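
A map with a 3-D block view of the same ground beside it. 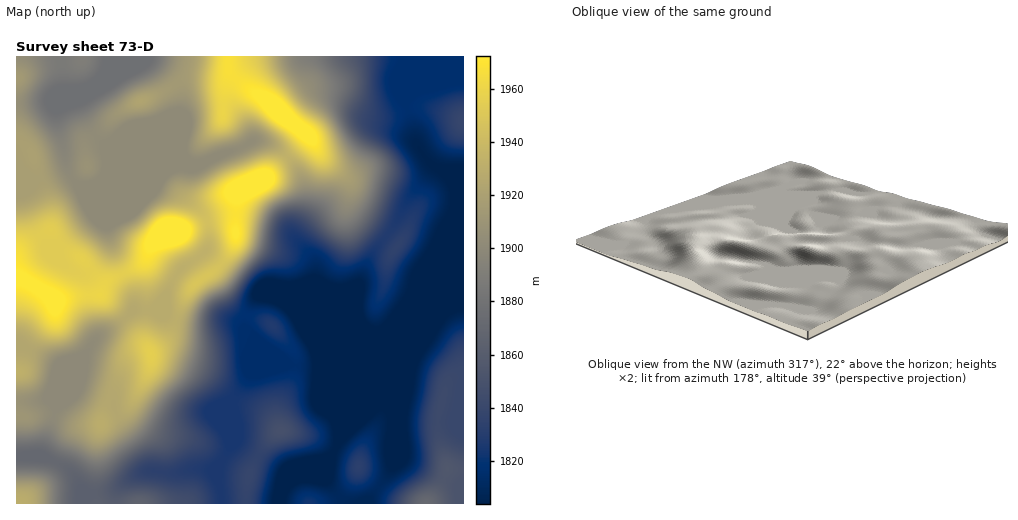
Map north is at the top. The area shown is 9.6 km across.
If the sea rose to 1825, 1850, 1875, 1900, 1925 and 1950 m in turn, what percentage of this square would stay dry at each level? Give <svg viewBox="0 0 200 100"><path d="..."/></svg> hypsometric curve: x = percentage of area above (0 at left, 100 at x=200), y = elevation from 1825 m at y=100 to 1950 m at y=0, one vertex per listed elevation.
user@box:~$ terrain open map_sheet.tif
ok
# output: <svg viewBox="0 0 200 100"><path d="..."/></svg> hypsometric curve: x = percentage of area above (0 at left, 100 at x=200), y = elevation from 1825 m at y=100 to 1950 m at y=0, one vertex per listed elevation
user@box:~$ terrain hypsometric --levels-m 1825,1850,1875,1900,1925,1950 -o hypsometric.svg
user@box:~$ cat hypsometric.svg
<svg viewBox="0 0 200 100"><path d="M144 100l-29-20-13-20-18-20-39-20-23-20"/></svg>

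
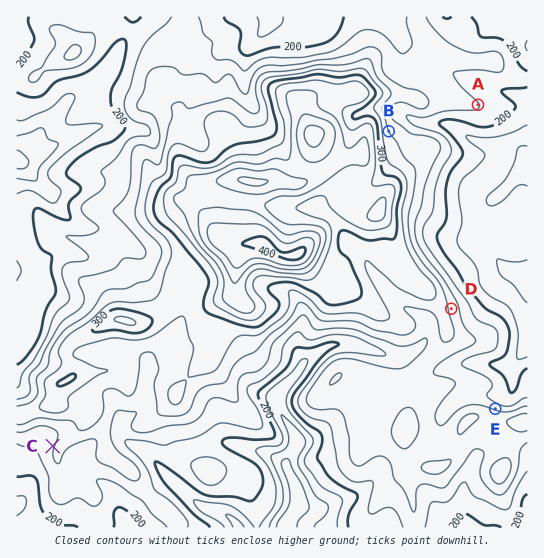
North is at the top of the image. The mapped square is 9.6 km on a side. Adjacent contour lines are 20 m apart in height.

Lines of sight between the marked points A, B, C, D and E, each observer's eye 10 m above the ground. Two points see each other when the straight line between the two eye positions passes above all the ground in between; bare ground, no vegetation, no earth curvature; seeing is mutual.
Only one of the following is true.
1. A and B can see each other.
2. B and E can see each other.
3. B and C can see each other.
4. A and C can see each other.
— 1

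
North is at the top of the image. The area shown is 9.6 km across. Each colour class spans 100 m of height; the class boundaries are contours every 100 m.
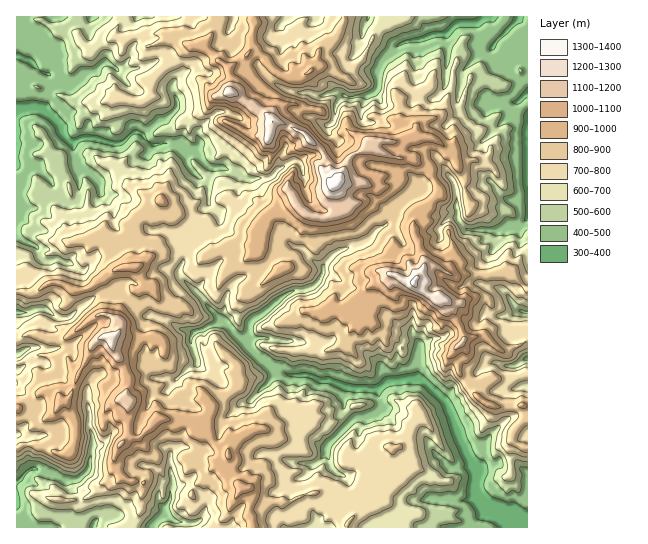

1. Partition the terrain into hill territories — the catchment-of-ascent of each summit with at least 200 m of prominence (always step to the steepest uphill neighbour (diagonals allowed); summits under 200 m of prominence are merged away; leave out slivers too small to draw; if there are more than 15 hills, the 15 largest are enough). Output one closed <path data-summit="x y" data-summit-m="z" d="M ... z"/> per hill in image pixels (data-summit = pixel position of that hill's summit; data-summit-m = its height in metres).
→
<path data-summit="338 181" data-summit-m="1369" d="M527 16l-510 0-1 149 21 3 15 14 5 11 9 8 9 2 4-8 5 0-2 2 12 2 6-5-1-12-10-10-11-3-3-4-3-22 5-3 12-3 29 7 8-4 8-8 4 0 16 13 21-1 10 13 4 10 10 10 9 5 0 23-12 8-13 24 1 16-5 20 42 49 24 19 3-2 1-16 4-4 12-7 22-19 11-4 8 0 11-5 6-10 0-8 11-13 32-12 11-12 10-4 9-18 22-20 11-3 18-9 5 4 4 11 1 27-11 3-6 6 0 9 3 4 6 0 16-10 33 0 2 10-19 24-2 7 0 11 4 4 16 3 20 23 8 1z"/><path data-summit="111 339" data-summit-m="1269" d="M138 132l-4 0-8 8-8 4-29-7-10 2-7 4 4 24 13 5 11 13 0 9-6 5-12-2 2-2-5 0-4 8-6 0-12-10-5-11-11-11-11-4-14-1 0 68 6 6 15 7 3 11-11 15-13 4 0 204 2 0 8-9 7-4 34 12 4 9 8 5 4 21 8 4 3 4 9-7 20 0 19 11 9 1 10-11 4-1 10 5 10 2 1 5 143 0 11-15 7-6 4-9-3-19-11-6-6-6-4-12 1-12 25-24-9-8 1-24-12-6-15-1-11-5-20 0-16-8-20-16-5-10-8-4-12-13-4-1-21-26-20-19-2-7 4-8 1-10-1-16 13-24 12-8 0-23-9-5-10-10-4-10-10-13-21 1z"/><path data-summit="414 282" data-summit-m="1322" d="M447 175l-18 9-11 3-22 20-9 18-10 4-11 12-32 12-11 13 0 8-6 10-11 5-8 0-11 4-22 19-12 7-4 4-1 16 17-2 37 6 25 0 4-3 20 3 28 20 8 18 16-2-6-17 0-13 5-5 8 0 7 3 2 3-2 28 26 22 11-11 17-8 12-14 8-4 24 2 12-6 1-46-9-2-20-23-16-3-4-4 0-11 2-7 19-24-1-9-34-1-16 10-6 0-3-4 0-9 6-6 11-3-1-27-4-11z"/>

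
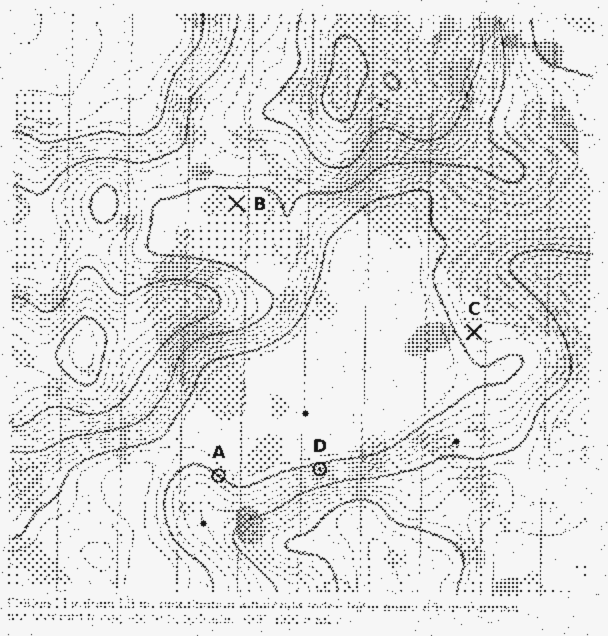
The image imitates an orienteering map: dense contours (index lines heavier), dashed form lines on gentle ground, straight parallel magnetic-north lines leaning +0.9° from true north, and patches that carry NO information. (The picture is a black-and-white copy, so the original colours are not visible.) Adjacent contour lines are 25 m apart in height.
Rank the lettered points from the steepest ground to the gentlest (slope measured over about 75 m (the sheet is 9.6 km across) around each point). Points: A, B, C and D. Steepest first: D A C B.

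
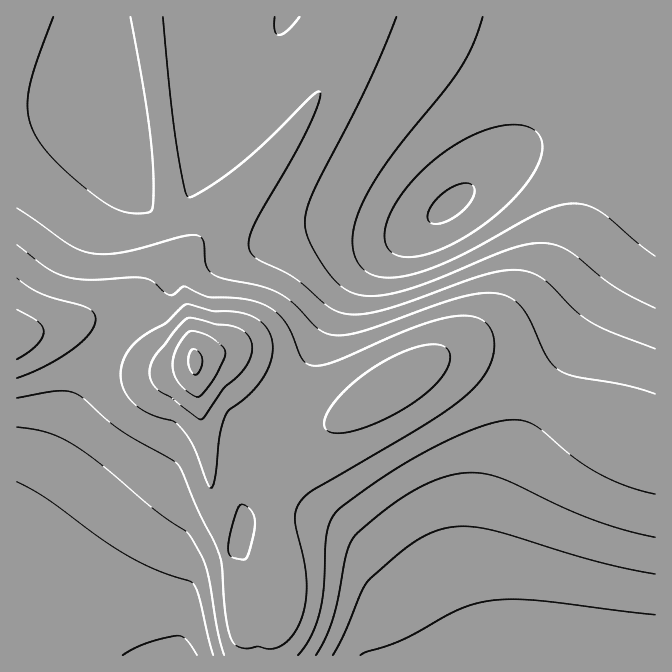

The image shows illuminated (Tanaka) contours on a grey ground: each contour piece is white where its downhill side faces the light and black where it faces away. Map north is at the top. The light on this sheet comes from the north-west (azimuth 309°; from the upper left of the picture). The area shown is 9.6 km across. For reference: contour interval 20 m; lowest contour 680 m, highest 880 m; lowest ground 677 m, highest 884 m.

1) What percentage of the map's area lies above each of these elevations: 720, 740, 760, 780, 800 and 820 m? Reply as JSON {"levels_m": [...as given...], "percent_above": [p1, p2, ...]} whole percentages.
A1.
{"levels_m": [720, 740, 760, 780, 800, 820], "percent_above": [84, 72, 48, 31, 19, 6]}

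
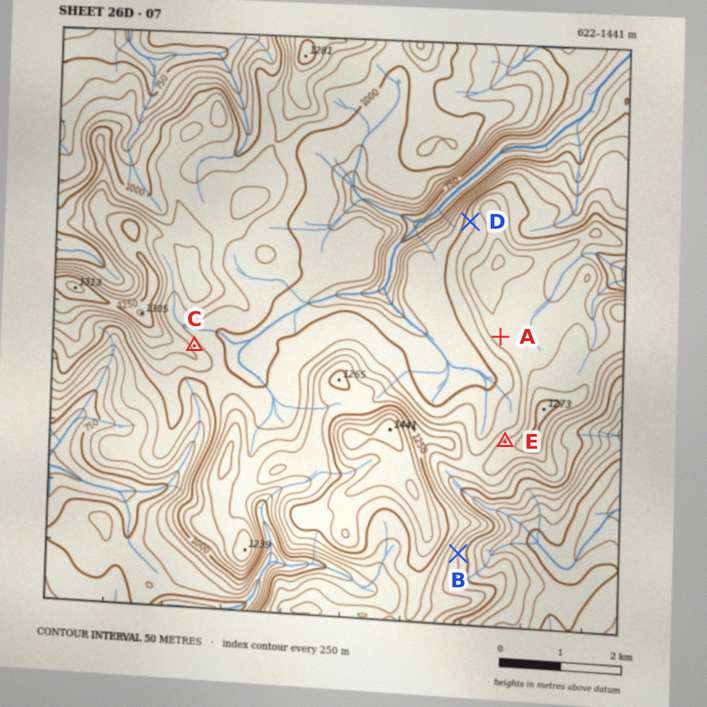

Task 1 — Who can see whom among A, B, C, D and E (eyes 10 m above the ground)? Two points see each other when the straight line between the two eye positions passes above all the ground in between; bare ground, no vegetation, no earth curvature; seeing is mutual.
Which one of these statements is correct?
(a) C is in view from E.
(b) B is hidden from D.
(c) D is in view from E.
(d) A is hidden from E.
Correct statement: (b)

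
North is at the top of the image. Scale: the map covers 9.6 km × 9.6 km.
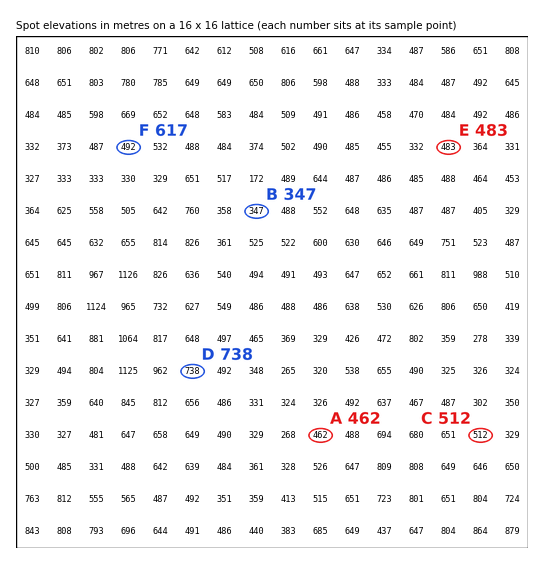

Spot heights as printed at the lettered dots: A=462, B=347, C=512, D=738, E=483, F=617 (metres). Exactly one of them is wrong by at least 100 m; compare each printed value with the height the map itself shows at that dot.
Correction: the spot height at F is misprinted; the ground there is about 492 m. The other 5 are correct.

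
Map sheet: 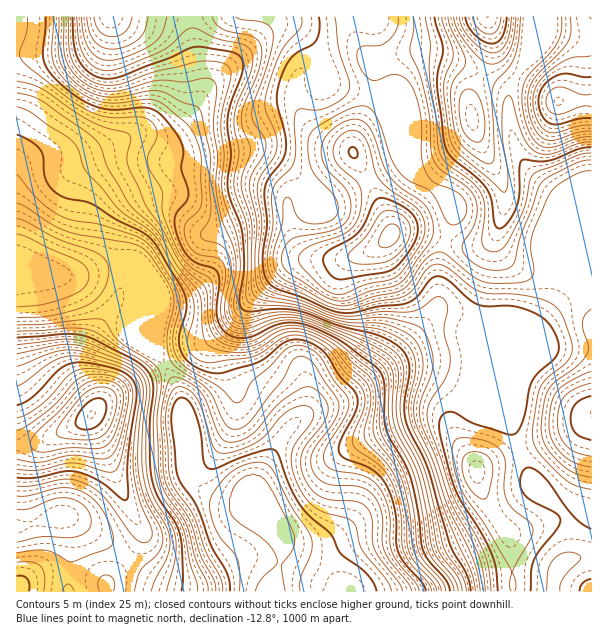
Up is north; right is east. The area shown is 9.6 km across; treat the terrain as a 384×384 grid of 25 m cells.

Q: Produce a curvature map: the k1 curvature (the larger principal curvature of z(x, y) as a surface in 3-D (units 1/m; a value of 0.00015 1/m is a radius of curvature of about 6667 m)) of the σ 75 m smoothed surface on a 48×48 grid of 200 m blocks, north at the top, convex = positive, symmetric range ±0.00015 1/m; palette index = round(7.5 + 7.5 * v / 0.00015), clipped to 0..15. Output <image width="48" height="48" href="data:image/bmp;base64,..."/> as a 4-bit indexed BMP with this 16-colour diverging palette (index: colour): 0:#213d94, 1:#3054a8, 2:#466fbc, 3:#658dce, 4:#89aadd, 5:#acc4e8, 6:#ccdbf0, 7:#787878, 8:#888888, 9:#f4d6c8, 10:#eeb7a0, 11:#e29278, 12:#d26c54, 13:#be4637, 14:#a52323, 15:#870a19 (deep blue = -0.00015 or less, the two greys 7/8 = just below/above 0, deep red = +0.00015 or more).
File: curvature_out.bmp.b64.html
<image width="48" height="48" href="data:image/bmp;base64,Qk32BAAAAAAAAHYAAAAoAAAAMAAAADAAAAABAAQAAAAAAIAEAAATCwAAEwsAABAAAAAAAAAAlD0hAKhUMAC8b0YAzo1lAN2qiQDoxKwA8NvMAHh4eACIiIgAyNb0AKC37gB4kuIAVGzSADdGvgAjI6UAGQqHAMqYiKqpiIi8y5d3ibmHZmZlVomr7qiJvMypmaqpmZq7qpiImaqHd3eHebur7qd4mqy6mZmaqru4eJmZiJqYiJq8zdqL7ZZneImqmIiZvNyneJmYdomZmrzd3Kh77Kh3eHiId4iJzuyXeIiIdomHiZmaq5ed26qZiIiHdniM/9uod3iHd5mHd3Z4qpjO2qupmZh3dnev/6qodneIiaqYdmZomqvuuYmYh6l2Zmjf+2eZh3d4iaqYdmZ3mr79l3eIiJl2Zor/6EaKl3d3ibqXZmZ3it/rhneImJmHeJz/xkV6uGZnmaqYdmZme+/ah3d5mauoeJz/pmeK2nZ5qru6h3Zmnf7LmHeJqc3biK39l4iJ3Ziaq7zcuYd4z/27qpmaqs3uyr3tmIh4zbqqmZrN3Kmb7+uZmaqruqvf/c3sl3d3vcqYd3eKzMu9/smId5qrqYib3+3tllZ3vMuXZmZ3irvO7Kh3d3irqWd3nf7+p2RXvLqod2ZnVorN25h3d3irumd3i9//64VIzKmqmYZ3VXm9yqiHeIq7qoiIrN7//8hqy5iImZiZZomsypmIeIqpmpmqzu7v/tutyYiYh3eah4mbuZqYiIiImqu83cqqqKzdqZqoZEV6qJmaqYqoh4dmiru7u5mHd5zbzMy3MjV6upmqqYmoh3dmi5iIqqpneJu73/6mIjad25mqqZmYh3d3mod4mat3eIqq3//JZWnv65mqmZmXd3d5qod3eJuoh3iXv//+zO//6oq6l4mYd3eJqYd3d4q4h2enm///////25rKhnmpd4mpmId3dnm4h2jJiL/////cu6zJZnmpmruph4d3dnmod4rrhmv+3cqrqqy3Znmpq7qIeHeHd4mXd4zrl2jezLu83Ly3eaqpq5iHeHeIiImGVp3rqIney83e7t3Jq8y7und3d3eIiYiHaL/suIm+2qmZvN7cu6q92nd3eHiJmYiZrO/LqHiu6nZWes7tuHee+3d3eIiZmZmrzduImXie6WZFet3MqHVs/Yh3d5mZmImaqphniZm+6HdWjOyamHVb/ph3d5mZiIiIiIdnmqvN2Yd3rdl4mHV8/Zdnd4mZmYiIiIiImru7ypiJzrdnmXev+ph3dniIiImZmZmHebmJupmr3ZZ4q5nfyKuoZXiId4iZmZh2abl3mZq863d4q7rvmK3ZZHeHd4iIeId3iLp2iqq82od4m8z9eK3rh4iHd4mHZ4iJmbt3m7qr24h3ec77eJ38qneIiJmXZomZmrypvKiKyoh3eN/qeJ38zHd4iaqYd5qYiay6u4d5uod3ee/ZeK393nd4mrupmZqXeIq7unZnqYd3i+3KeL3su5mZq8ypiImHd3ebyndnmodonNy6ebzsmKu7u8upiImHd3eLy5d4qpiJqqq7qZnNl5qrvMupmZmHd2eKu6iJuqqZh5qt2neNt4iZvduqu6mImHiaqqmKuZmYd4q/+4d6uHd4rey6qqmZqpqpmIial2eIiJvf+od3yndmje25iIiavMyod2iqh2Z3ms3v+Yh3ug=="/>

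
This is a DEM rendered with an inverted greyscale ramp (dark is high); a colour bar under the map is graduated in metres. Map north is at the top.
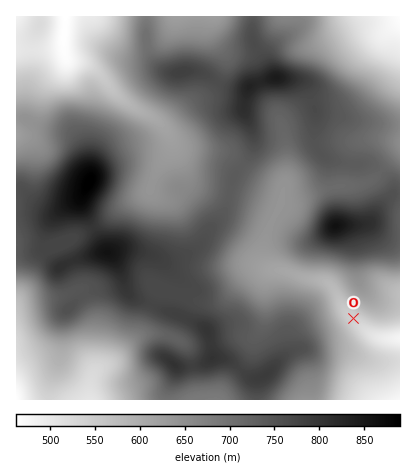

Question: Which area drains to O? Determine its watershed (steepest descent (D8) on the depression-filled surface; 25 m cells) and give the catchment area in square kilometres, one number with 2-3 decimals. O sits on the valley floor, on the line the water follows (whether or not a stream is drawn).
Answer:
23.491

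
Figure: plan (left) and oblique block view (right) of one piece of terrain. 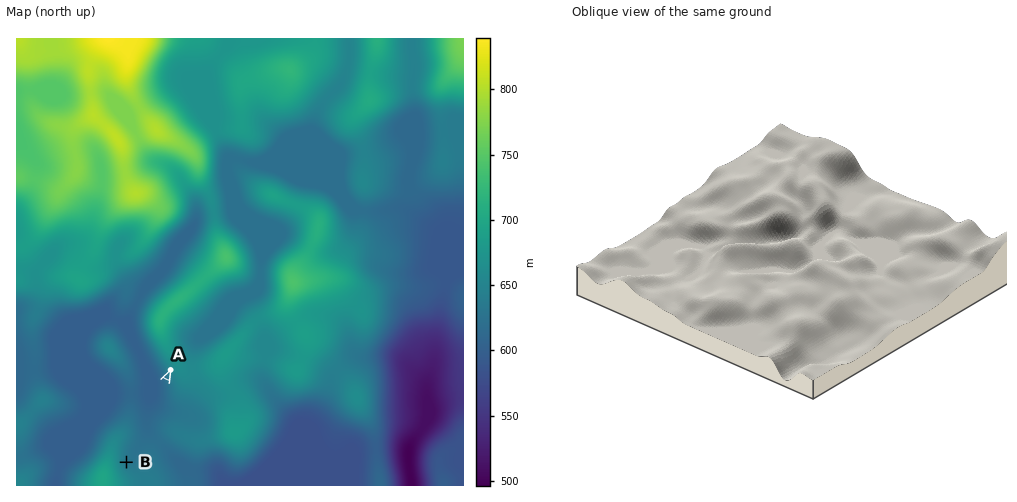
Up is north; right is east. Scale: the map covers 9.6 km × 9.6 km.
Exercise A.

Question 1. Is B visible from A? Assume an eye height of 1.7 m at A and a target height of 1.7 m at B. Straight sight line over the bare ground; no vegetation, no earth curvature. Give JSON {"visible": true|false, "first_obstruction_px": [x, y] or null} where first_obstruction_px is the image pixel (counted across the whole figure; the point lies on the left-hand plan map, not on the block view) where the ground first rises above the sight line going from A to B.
{"visible": true, "first_obstruction_px": null}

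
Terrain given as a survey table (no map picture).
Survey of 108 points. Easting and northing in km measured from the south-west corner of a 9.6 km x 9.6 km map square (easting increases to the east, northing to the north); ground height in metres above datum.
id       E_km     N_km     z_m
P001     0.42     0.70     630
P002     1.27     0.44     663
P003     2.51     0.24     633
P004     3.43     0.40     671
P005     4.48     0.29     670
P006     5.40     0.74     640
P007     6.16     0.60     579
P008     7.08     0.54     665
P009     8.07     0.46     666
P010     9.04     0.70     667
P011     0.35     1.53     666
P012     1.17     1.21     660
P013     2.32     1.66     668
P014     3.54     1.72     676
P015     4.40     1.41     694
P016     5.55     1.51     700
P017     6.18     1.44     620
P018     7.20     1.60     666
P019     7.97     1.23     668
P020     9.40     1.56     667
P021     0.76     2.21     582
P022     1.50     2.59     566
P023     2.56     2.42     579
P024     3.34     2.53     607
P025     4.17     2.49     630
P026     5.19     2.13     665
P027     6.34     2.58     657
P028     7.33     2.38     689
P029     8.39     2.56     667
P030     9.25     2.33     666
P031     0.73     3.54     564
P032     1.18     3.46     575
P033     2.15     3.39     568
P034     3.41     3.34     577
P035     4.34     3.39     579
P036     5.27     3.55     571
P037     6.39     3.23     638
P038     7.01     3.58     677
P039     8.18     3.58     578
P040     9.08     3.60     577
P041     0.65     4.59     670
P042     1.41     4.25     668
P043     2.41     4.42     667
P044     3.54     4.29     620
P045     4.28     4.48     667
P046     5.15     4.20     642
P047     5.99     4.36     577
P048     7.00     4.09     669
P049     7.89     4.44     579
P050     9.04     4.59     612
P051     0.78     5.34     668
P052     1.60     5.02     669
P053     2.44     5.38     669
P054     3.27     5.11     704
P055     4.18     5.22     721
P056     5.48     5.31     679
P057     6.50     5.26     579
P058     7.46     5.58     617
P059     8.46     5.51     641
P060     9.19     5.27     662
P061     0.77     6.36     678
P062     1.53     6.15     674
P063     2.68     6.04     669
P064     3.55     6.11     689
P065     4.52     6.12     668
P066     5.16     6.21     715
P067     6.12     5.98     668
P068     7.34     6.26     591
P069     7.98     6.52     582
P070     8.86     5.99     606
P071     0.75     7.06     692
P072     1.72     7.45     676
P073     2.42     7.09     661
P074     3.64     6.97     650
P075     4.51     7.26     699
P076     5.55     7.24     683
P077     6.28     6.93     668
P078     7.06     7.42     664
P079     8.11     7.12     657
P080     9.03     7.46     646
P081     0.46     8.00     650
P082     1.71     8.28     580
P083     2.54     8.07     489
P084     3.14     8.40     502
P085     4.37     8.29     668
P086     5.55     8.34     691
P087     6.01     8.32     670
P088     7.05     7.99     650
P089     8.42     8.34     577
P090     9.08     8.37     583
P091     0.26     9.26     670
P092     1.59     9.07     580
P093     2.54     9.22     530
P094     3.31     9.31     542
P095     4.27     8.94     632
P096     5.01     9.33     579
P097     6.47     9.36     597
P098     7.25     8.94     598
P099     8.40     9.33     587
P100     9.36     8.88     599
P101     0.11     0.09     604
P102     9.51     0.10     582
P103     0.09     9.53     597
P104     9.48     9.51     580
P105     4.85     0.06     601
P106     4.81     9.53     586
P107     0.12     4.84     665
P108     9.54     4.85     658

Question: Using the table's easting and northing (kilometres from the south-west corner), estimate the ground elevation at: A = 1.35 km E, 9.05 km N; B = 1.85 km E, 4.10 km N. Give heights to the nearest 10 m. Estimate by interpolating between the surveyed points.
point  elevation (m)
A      580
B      670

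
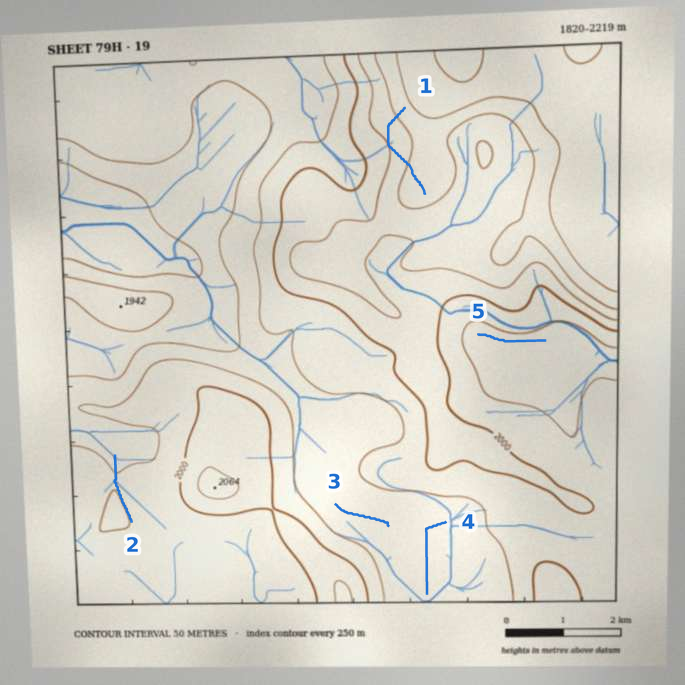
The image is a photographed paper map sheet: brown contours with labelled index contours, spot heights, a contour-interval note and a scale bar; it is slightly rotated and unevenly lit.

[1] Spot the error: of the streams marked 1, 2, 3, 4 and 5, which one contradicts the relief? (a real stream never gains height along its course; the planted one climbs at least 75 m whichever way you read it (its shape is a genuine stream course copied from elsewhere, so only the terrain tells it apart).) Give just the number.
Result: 1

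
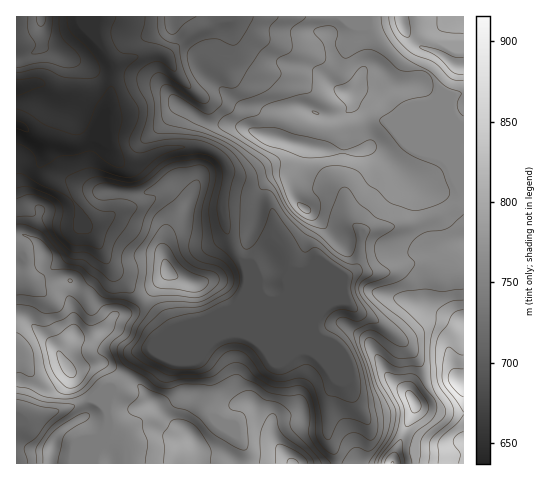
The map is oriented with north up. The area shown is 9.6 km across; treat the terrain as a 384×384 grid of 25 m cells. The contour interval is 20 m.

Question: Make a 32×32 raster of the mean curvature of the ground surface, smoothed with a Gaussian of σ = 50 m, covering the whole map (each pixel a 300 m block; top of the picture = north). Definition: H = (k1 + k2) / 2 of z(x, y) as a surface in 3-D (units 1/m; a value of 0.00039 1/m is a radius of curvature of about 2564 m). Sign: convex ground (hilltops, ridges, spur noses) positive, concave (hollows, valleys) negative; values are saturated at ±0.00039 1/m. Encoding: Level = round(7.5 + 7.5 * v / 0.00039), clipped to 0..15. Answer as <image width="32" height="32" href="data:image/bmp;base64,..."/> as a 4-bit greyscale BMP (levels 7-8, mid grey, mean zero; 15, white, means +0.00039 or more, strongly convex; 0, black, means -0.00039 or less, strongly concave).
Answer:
<image width="32" height="32" href="data:image/bmp;base64,Qk12AgAAAAAAAHYAAAAoAAAAIAAAACAAAAABAAQAAAAAAAACAAATCwAAEwsAABAAAAAAAAAAAAAAABEREQAiIiIAMzMzAERERABVVVUAZmZmAHd3dwCIiIgAmZmZAKqqqgC7u7sAzMzMAN3d3QDu7u4A////AFfkd5doiHh6Z4/6SZP8F5iH9Wd4Zoq6hUm4ZBqgfynKYr53Z2mK1VZppIQ5gE5Ra1MD22iWiGV3acfWWUNI9wc3lRR3jbZ2mbmo5Wc1W/YK233TRapc66i6aMZWGN/An4SN6orJYzV7pBR4Zwz3ksxjy4fkMjVSm6RmdnQflCa3VemHZEJ3dldVd3dg32Mo12t6ydyDR3d2d3d2e7sTZqjId6K+x1QzZ3d3dqwBaKh7lzh1q2hWiCR3d3dSG8u6iFV5ijRLuv/IV5d3cv+5iGZnfudFWO286keHd3EzNXdmaqaHOYf4RYRYl4UbSqh3d2zkVVmK11Vjp3aB30upiIjsUTR4VriYVNdUSbg1Z4h4ZoVVVni5pzWqIu1laHZmd473OXNFedYXmQ/6dYiYmHeZM47/7XbLJpgfZ3WIiIiHk2mJghfbrmNmvIdVeImId4Z4h0RCjL4yZGd2Z4eId3enZVdWxgAABHmqzbm7hnd3ZGeWZ52oeMz/2WVmaWd3dzmZp2ZXus3KlVVYiGVnd3eqmIhWVK7TV5mqyViYdnd4eGVnVofdA6dmZmWMmJmHZTJHeWeqwGyGh3d4lqeIlknXe7plaXHYZoiZmHWqhDK9m7umSWQVyHZodmeGZ0TNlWiWVXqYujiXdoiZl3ZNh3detUdodbqGZnd3eIZ2b1iI"/>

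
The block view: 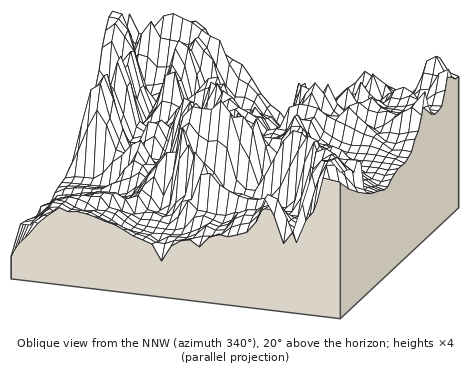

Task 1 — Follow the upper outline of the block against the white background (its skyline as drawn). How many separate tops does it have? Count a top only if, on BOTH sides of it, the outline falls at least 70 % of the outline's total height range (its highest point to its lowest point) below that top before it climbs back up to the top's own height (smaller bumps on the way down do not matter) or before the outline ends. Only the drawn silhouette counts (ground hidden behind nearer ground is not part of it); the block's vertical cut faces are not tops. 0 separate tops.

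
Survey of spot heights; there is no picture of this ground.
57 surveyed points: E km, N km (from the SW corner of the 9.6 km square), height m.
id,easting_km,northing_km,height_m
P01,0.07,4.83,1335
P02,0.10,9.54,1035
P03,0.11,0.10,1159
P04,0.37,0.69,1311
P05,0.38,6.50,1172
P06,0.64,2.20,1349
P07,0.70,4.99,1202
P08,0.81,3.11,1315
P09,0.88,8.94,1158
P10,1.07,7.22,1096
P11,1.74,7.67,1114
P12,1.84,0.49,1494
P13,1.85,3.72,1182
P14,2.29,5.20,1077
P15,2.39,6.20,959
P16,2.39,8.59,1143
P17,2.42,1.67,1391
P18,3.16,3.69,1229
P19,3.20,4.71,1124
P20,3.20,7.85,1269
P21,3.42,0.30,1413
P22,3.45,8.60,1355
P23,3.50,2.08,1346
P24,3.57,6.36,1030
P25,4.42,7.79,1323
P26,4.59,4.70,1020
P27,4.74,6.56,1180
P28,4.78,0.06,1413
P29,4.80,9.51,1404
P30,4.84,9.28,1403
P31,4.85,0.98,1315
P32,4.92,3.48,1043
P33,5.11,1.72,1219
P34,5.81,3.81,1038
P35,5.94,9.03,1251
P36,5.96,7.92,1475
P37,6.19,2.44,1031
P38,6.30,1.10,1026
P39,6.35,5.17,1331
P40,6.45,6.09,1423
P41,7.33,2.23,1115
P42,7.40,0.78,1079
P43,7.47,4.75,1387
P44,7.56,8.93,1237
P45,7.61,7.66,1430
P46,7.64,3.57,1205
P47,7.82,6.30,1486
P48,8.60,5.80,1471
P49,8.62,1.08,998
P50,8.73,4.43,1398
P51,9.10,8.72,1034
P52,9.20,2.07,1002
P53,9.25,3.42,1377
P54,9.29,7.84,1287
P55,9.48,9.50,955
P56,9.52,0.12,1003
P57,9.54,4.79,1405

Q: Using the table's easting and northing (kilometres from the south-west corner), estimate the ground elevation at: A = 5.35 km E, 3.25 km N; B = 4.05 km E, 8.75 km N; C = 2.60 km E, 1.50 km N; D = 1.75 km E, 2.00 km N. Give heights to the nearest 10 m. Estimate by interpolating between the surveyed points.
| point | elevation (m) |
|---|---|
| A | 1000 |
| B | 1340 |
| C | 1400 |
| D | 1370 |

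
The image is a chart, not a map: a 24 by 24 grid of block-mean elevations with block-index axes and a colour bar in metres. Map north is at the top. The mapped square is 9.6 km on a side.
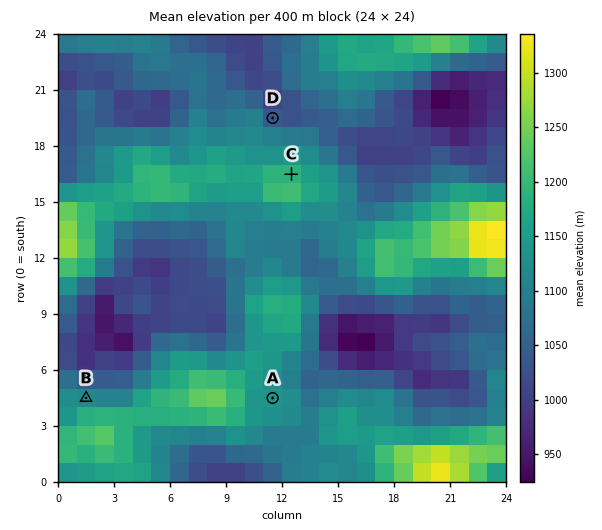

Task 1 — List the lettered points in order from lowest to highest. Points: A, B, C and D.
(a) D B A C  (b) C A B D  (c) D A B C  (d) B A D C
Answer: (a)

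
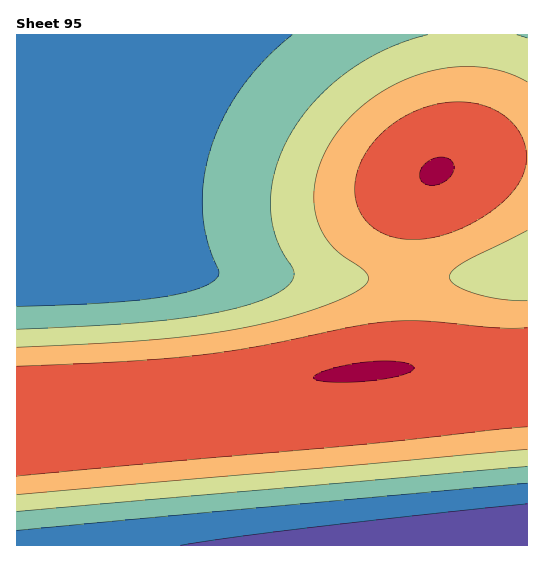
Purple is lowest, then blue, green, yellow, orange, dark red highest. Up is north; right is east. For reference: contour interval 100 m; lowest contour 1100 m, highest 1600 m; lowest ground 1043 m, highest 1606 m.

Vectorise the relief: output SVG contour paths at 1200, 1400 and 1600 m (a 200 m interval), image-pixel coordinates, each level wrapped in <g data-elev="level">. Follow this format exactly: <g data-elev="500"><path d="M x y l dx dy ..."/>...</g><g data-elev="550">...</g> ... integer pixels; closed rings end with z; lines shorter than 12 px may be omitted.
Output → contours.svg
<g data-elev="1200"><path d="M17 530l510-47"/><path d="M292 35l-28 25-23 28-18 31-13 30-6 31-2 29 5 31 12 31 0 4-3 4-7 5-13 5-41 9-54 5-84 3"/></g><g data-elev="1400"><path d="M17 495l510-46"/><path d="M527 301l-26-2-26-5-19-9-5-4-2-4 3-6 11-8 64-33"/><path d="M527 82l-21-10-23-5-25 0-25 4-26 8-24 12-22 16-18 18-14 19-9 19-5 20-1 18 4 20 9 19 11 12 23 16 7 8 0 4-3 5-14 10-25 10-33 11-35 9-37 7-80 9-124 6"/></g><g data-elev="1600"><path d="M322 381l27 1 30-2 24-5 7-3 4-4-4-4-14-3-36 2-31 6-11 4-5 4 3 3z"/><path d="M430 185l11-1 9-7 4-9 0-4-3-4-6-3-7 0-8 3-6 5-4 7 0 7 3 4z"/></g>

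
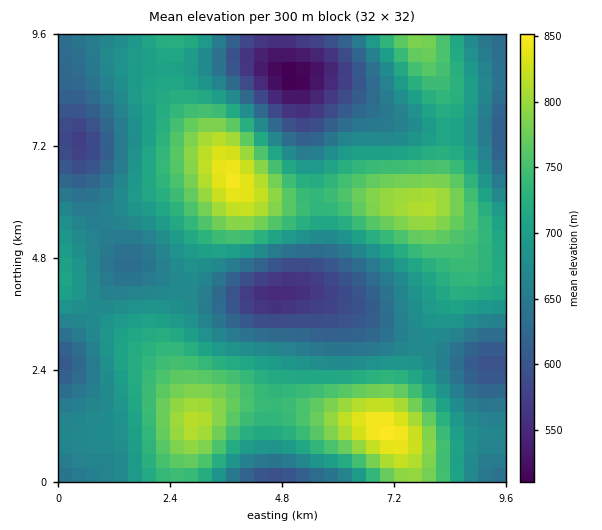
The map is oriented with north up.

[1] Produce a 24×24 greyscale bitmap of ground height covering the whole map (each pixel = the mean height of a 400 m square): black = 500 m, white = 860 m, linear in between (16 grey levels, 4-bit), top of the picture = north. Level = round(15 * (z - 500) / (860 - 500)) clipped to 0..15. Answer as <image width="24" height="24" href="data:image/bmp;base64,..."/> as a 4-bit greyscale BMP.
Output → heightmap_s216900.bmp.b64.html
<image width="24" height="24" href="data:image/bmp;base64,Qk2WAQAAAAAAAHYAAAAoAAAAGAAAABgAAAABAAQAAAAAACABAAATCwAAEwsAABAAAAAAAAAAAAAAABEREQAiIiIAMzMzAERERABVVVUAZmZmAHd3dwCIiIgAmZmZAKqqqgC7u7sAzMzMAN3d3QDu7u4A////AGd3mqqGVFZnm9y4dnd3m8yod3iaze24d3d4m83KmZrN7+2od3d4m93LqqvN7uyod2d4q8zLqqu8zcqHZlZ5q7u6qZmZqql2VFZ5mqqZiId3eId1RFaJmpmHZmZVZnd2VXeImYdlREREVXiIdod3iHdkMjM0RXiZiJh2Z3dkMiM0VniamYdmZ3h2VERFZ4mqqYdmZ4mZh2Zniaq6qYd3eJq7upiJq7zLqXZ3iavN3LqqvN3bqGZniaze7LqrzM3Ll1RXir3u25maq7u6hkNXir3uyXd4mZmphTNWibzcp1Vnd3iZdURXiau6dTNFZniZdVVniZmXUxI0VnmphlZ4iZh1MQEjV5qphlZ4iZhkIREkWKu5dmZ4iZh0MiNFeby5dg=="/>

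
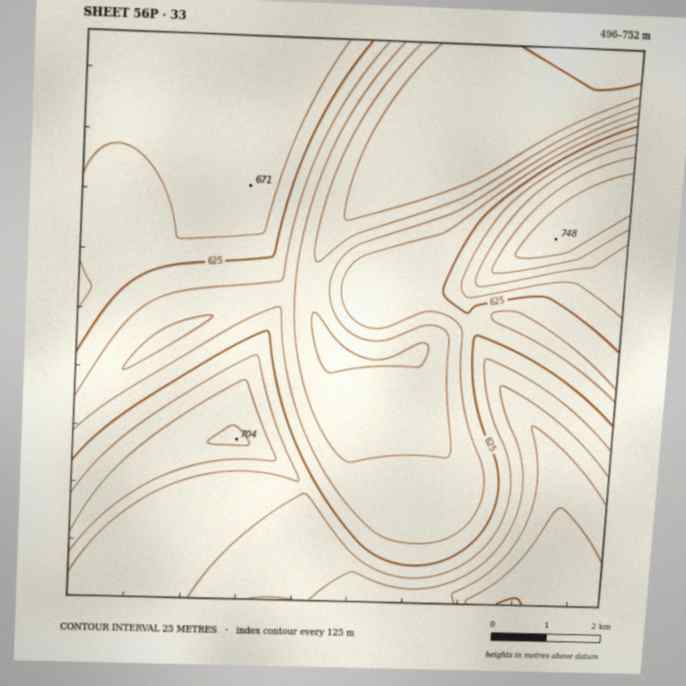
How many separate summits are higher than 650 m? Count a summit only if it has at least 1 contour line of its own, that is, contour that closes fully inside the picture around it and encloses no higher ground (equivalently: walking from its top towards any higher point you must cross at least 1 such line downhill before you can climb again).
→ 1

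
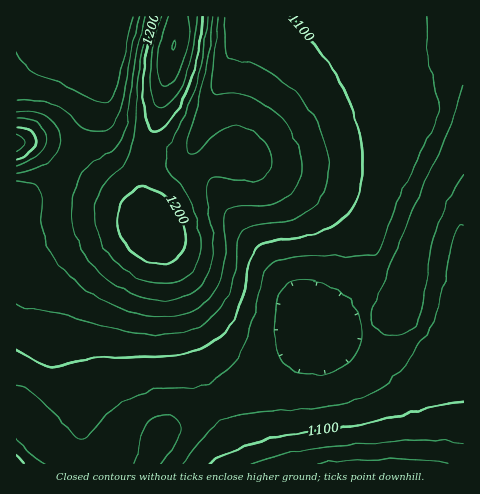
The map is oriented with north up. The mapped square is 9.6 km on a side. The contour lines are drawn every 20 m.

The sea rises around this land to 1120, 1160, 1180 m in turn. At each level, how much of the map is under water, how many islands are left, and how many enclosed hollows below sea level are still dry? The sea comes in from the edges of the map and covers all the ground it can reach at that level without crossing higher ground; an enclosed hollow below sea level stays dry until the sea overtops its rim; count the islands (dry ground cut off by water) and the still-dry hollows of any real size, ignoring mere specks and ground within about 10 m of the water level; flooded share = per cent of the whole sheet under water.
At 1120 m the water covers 63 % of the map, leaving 0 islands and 0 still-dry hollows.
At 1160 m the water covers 84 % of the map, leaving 0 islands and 0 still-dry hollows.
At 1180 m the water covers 91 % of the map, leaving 0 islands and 0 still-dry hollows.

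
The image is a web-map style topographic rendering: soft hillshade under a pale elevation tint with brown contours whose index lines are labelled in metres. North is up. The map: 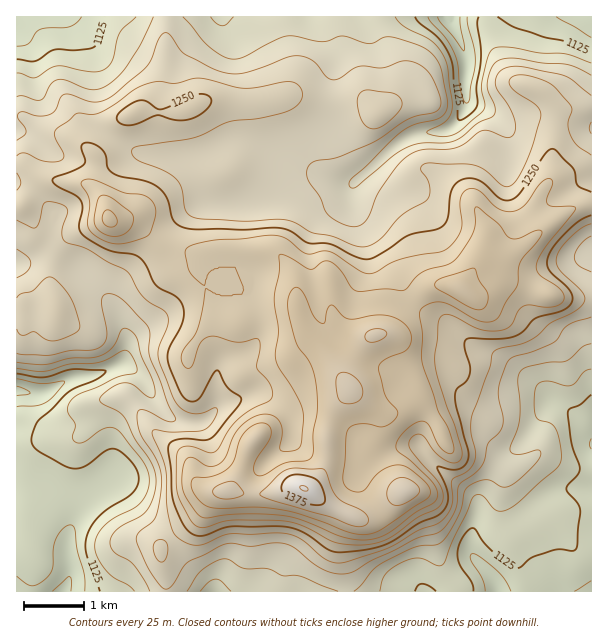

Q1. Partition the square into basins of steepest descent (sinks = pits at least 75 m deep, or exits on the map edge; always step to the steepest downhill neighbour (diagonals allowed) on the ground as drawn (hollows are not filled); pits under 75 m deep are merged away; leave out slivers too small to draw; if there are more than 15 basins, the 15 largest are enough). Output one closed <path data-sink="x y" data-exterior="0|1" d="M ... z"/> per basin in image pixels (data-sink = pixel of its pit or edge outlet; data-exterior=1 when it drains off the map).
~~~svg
<path data-sink="449 17" data-exterior="1" d="M591 16l-424 0-1 55-9 39-17 0-24 12-23 32-12-10-16-10-21-6-21-12-7 1 0 87 5 1 15-19 8-6 42 4 14 11 6 11 4 14 22 3 30 21 21 8 12 1 11-3-7 13 0 10 9 15 4 20 9 10 19 6 29-10 28-4 9 22 18 19 26 38-12 15-8 16-4 12 2 17 7 2 22 0 10-5 11-23-4-12-7-7 16 8 10 0 14-9 7-8-2-11-21-21-13-28 11-3 8-8 6-12 25-23 10-5 9 0 14 5 16-24 17-3 19-9 53-41 15-7 11-1z"/><path data-sink="62 591" data-exterior="1" d="M54 180l-10 0-5 2-14 19-4 4-5 1 0 385 149 1 1-14-6-30 10-10 19-14 13-12 6-12 5-6 6-2 44 2 27-7 18 1 5-3 9-12 4-11 0-30 4-12 6-12 14-19-26-38-18-19-9-22-28 4-29 10-19-6-9-10-4-20-9-15 0-10 5-11-21 0-21-8-30-21-19-1-5-6-5-16-11-13-11-5-15 0z"/><path data-sink="497 591" data-exterior="1" d="M509 282l-15 0-21 13-5 0-13-9-21 0-11 6-20 20-6 12-8 8-11 3 13 28 21 21 2 11-7 8-14 9-10 0-12-6 7 11 0 6-11 23-10 5-28-1-3 11 30 3 24 20 21 8-3 4-26 20-7 2-9 0-29-13-25-18-12 0-27 7-44-2-11 8-6 12-13 12-19 14-10 10 6 30 0 13 425 1 1-293-34-1z"/><path data-sink="17 17" data-exterior="1" d="M165 16l-148 0-1 100 7 0 21 12 21 6 16 10 12 10 23-32 24-12 17 0 9-39z"/>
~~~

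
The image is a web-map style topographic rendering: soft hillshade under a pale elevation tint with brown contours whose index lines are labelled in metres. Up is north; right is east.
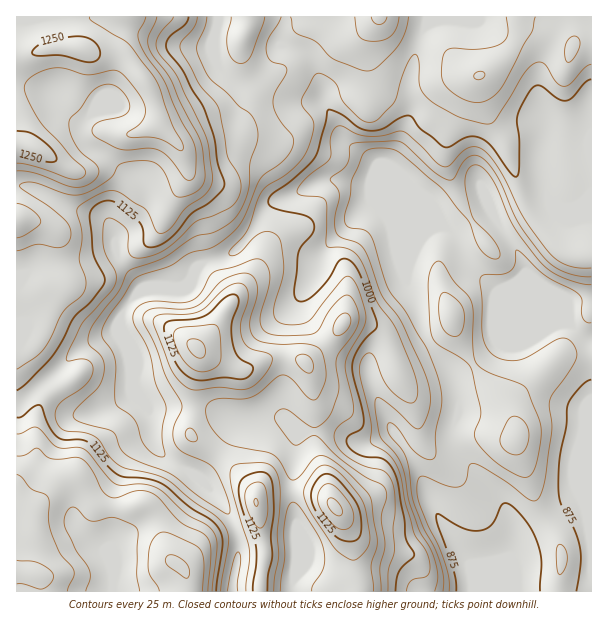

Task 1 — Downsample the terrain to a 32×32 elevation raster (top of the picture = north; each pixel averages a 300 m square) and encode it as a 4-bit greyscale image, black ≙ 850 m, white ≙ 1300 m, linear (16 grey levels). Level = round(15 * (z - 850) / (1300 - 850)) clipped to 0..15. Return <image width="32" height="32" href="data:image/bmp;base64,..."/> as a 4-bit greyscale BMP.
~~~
<image width="32" height="32" href="data:image/bmp;base64,Qk12AgAAAAAAAHYAAAAoAAAAIAAAACAAAAABAAQAAAAAAAACAAATCwAAEwsAABAAAAAAAAAAAAAAABEREQAiIiIAMzMzAERERABVVVUAZmZmAHd3dwCIiIgAmZmZAKqqqgC7u7sAzMzMAN3d3QDu7u4A////AN3LurvMuImHeIhlQxAAARHcy6q8zLmJh3iIZVMQAAEhzLuqvMy5iYd4mHVCAAARIcy7uru7qYqHial1MRERERHMu7u7upial5uodSERERERzLu7u6h3mpiamHQRIREhEcu7uZmHeJmHiYZkIiIiIhG7u6h3d4iId3dlUyIiMzIRqpmIdniHd3d2VDMyIjQyEZmId3Z4h3d3dmUzMiIzMhGZiHdmeId3d3dkNEMiMzIRmZmHZniZmHeHZEVDIjMiEamZh2eKqpmIh1RFMiIiIiGqmHZnm7qYiIdlVDIyIRIhqqh2aJqqh2Z3dVQjMhEREaqph3iImpdlZ3ZDI0IRERKqqphmZnmXZVZ1MiMyERESqqqYdmZnh2VVZCIjIiESM6qqmIh3ZmdlVVQiIiIiI0S7upiZmHdmZVQzIiIiIjREzLqYmqmIdmVUIiIiIiNERMu6maq6mYZVVCIiIjIjRES7vLqqu6mGVEMyIiIyJFREzN3Lu7y5h2ZEMiI0MjVURO7cu8zMuYd2VDMjRURVVETdzMzN3KiHd2RFRFVVZVRE3MzMzcuYh3ZlVmVWZmVUVNzMzM3KmHd2VWZmZnd2VVXczMzduYd3dmZnZmd3dlVl3d3d3Kh3h3Znd3Znd3dmdt3e3cuYd4dmd3d2ZmZ3dnfd3dzLqYeId3d4h2ZmZ3d3"/>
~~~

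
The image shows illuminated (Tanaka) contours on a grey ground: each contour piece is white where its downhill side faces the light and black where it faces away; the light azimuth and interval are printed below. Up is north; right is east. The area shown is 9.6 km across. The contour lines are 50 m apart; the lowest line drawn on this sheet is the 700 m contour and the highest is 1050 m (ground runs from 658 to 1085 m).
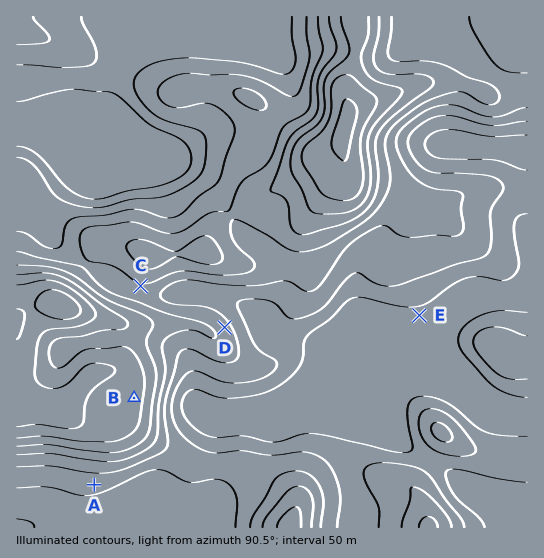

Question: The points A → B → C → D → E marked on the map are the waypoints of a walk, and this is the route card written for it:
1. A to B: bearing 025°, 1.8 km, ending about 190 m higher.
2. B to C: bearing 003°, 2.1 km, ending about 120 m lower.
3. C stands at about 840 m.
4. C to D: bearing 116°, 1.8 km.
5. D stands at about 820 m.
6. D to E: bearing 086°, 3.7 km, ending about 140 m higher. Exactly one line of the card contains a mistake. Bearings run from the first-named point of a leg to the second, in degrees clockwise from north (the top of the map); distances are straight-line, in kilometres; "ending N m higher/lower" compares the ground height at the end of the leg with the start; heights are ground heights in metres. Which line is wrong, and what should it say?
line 6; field sense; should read lower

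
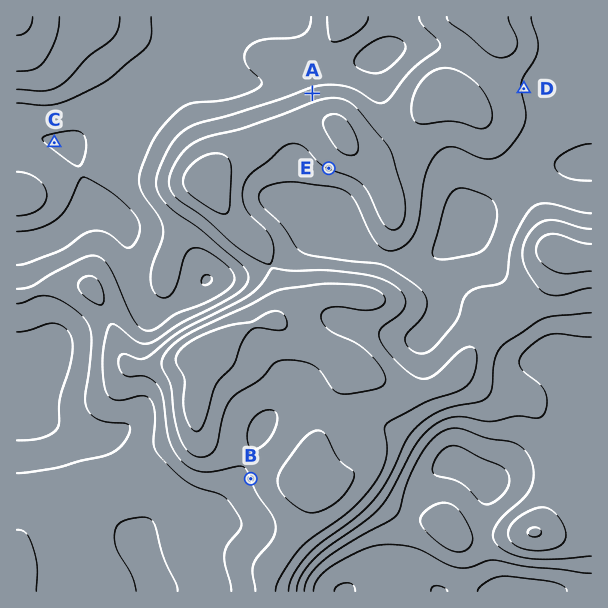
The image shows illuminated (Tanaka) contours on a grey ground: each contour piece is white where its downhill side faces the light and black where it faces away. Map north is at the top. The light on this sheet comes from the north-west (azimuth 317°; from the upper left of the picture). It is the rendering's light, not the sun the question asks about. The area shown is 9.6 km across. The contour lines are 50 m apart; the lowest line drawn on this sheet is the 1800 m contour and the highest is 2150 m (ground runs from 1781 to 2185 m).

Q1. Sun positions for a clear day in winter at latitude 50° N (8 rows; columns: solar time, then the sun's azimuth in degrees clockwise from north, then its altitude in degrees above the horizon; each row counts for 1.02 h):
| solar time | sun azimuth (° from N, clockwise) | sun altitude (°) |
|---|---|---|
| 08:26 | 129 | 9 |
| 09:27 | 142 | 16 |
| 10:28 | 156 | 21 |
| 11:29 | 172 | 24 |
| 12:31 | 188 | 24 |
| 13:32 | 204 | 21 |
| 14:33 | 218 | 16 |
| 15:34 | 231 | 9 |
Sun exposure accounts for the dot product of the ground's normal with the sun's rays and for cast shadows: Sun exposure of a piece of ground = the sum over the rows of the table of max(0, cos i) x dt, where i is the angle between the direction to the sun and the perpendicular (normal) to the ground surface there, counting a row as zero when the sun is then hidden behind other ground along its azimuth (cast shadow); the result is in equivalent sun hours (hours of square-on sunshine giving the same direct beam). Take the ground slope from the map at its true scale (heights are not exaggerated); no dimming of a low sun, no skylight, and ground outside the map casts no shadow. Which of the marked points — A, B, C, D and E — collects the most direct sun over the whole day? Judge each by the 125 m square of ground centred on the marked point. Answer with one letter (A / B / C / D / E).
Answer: E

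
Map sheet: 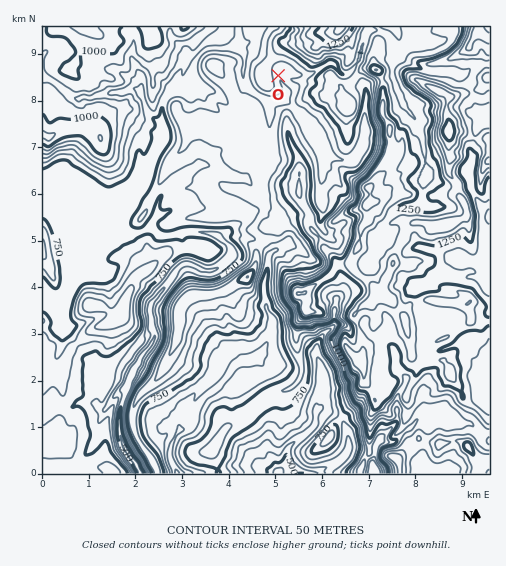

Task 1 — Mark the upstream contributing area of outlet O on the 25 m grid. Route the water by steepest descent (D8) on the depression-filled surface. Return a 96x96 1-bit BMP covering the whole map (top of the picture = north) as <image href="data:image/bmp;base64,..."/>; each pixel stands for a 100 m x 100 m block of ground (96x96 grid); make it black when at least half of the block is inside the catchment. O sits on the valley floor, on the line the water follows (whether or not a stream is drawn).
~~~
<image width="96" height="96" href="data:image/bmp;base64,Qk2+BAAAAAAAAD4AAAAoAAAAYAAAAGAAAAABAAEAAAAAAIAEAAATCwAAEwsAAAIAAAAAAAAA////AAAAAAAAAAAAAAAAAAAAAAAAAAAAAAAAAAAAAAAAAAAAAAAAAAAAAAAAAAAAAAAAAAAAAAAAAAAAAAAAAAAAAAAAAAAAAAAAAAAAAAAAAAAAAAAAAAAAAAAAAAAAAAAAAAAAAAAAAAAAAAAAAAAAAAAAAAAAAAAAAAAAAAAAAAAAAAAAAAAAAAAAAAAAAAAAAAAAAAAAAAAAAAAAAAAAAAAAAAAAAAAAAAAAAAAAAAAAAAAAAAAAAAAAAAAAAAAAAAAAAAAAAAAAAAAAAAAAAAAAAAAAAAAAAAAAAAAAAAAAAAAAAAAAAAAAAAAAAAAAAAAAAAAAAAAAAAAAAAAAAAAAAAAAAAAAAAAAAAAAAAAAAAAAAAAAAAAAAAAAAAAAAAAAAAAAAAAAAAAAAAAAAAAAAAAAAAAAAAAAAAAAAAAAAAAAAAAAAAAAAAAAAAAAAAAAAAAAAAAAAAAAAAAAAAAAAAAAAAAAAAAAAAAAAAAAAAAAAAAAAAAAAAAAAAAAAAAAAAAAAAAAAAAAAAAAAAAAAAAAAAAAAAAAAAAAAAAAAAAAAAAAAAAAAAAAAAAAAAAAAAAAAAAAAAAAAAAAAAAAAAAAAAAAAAAAAAAAAAAAAAAAAAHAAAAAAAAAAAAAAAHAAAAAAAAAAAAAAAHAAAAAAAAAAAAAAAfAAAAAAAAAAAAAAA/AAAAAAAAAAAAAAB/gAAAAAAAAAAAAAD/gAAAAAAAAAAAAAD/gAAAAAAAAAAAAAD/wAAAAAAAAAAAAAB/wAAAAAAAAAAAAAA/4AAAAAAAAAAAAAA/4AAAAAAAAAAAAAA/8AAAAAAAAAAAAAA/8AAAAAAAAAAAAAA/8AAAAAAAAAAAAAAf+HgAAAAAAAAAAAAP//8AAAAAAAAAAAAP//+AAAAAAAAAAAAP//+AAAAAAAAAAAAP//+AAAAAAAAAAAAP//8AAAAAAAAAAAAP//8AAAAAAAAAAAAP//4AAAAAAAAAAAAP//4AAAAAAAAAAAAH//4AAAAAAAAAAAAB//wAAAAAAAAAAAAB//gAAAAAAAAAAAAB//gAAAAAAAAAAAAB//gAAAAAAAAAAAAA//wAAAAAAAAAAAAA//gAAAAAAAAAAAAAf/gAAAAAAAAAAAAAf/gAAAAAAAAAAAAAf/gAAAAAAAAAAAAAf/gAAAAAAAAAAAAA//gAAAAAAAAAAAAA//gAAAAAAAAAAAAA//gAAAAAAAAAAAAB//gAAAAAAAAAAAAB//gAAAAAAAAAAAAB//gAAAAAAAAAAAAB//gAAAAAAAAAAAAB//gAAAAAAAAAAAAB//+AAAAAAAAAAAAB///wAAAAAAAAAAYB///4AAAAAAAAD/+B///4AAAAAAADv/+D///4AAAAAAAD///D///4AAAAAAAD///////4AAAAAAAB///////4AAAAAAAA///////4AAAAAAAAf//////8AAAAAAAAP//////8AAAAAAAAAD/////8AAAAAAAAAB/////4AAAAAAAAAA/////wAAAAAAAAAAP////w="/>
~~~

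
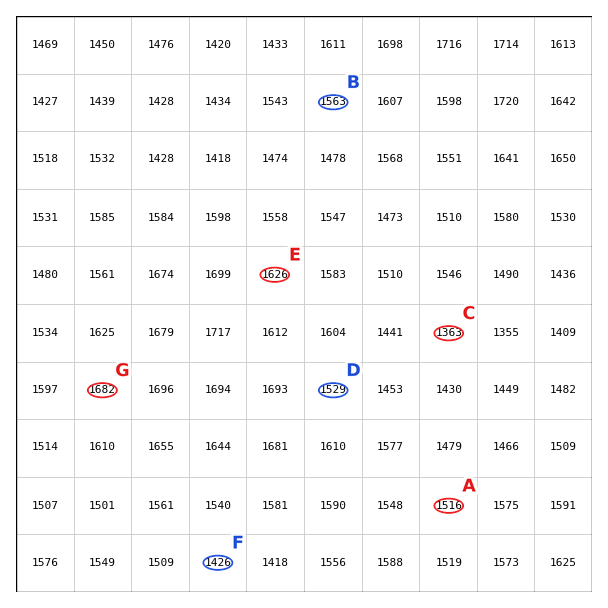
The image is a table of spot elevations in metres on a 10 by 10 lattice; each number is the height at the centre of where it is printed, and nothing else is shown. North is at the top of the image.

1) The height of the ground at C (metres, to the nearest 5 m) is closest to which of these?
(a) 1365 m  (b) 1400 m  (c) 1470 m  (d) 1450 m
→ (a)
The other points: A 1515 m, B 1565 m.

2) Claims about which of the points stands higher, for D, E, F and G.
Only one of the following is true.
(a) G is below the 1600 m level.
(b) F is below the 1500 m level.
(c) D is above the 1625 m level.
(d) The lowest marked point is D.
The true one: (b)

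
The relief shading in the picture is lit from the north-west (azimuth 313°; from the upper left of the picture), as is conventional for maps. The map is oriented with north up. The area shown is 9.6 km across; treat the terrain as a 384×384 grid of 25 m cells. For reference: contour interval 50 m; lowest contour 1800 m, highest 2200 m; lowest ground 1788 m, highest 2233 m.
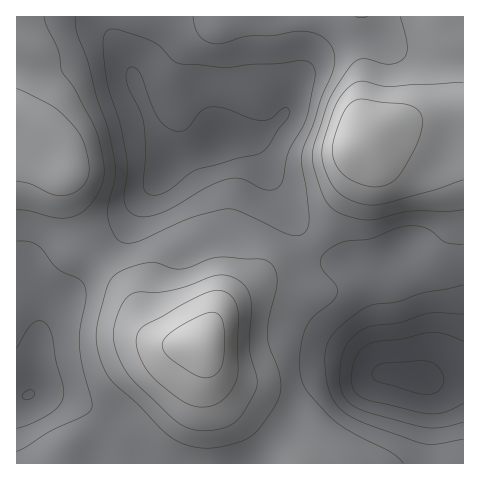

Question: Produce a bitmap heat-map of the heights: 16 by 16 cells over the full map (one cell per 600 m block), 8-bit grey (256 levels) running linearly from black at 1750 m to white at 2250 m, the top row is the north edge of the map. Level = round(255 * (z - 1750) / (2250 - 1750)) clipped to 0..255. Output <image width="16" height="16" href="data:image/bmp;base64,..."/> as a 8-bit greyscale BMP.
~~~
<image width="16" height="16" href="data:image/bmp;base64,Qk02BQAAAAAAADYEAAAoAAAAEAAAABAAAAABAAgAAAAAAAABAAATCwAAEwsAAAABAAAAAAAAAAAAAAEBAQACAgIAAwMDAAQEBAAFBQUABgYGAAcHBwAICAgACQkJAAoKCgALCwsADAwMAA0NDQAODg4ADw8PABAQEAAREREAEhISABMTEwAUFBQAFRUVABYWFgAXFxcAGBgYABkZGQAaGhoAGxsbABwcHAAdHR0AHh4eAB8fHwAgICAAISEhACIiIgAjIyMAJCQkACUlJQAmJiYAJycnACgoKAApKSkAKioqACsrKwAsLCwALS0tAC4uLgAvLy8AMDAwADExMQAyMjIAMzMzADQ0NAA1NTUANjY2ADc3NwA4ODgAOTk5ADo6OgA7OzsAPDw8AD09PQA+Pj4APz8/AEBAQABBQUEAQkJCAENDQwBEREQARUVFAEZGRgBHR0cASEhIAElJSQBKSkoAS0tLAExMTABNTU0ATk5OAE9PTwBQUFAAUVFRAFJSUgBTU1MAVFRUAFVVVQBWVlYAV1dXAFhYWABZWVkAWlpaAFtbWwBcXFwAXV1dAF5eXgBfX18AYGBgAGFhYQBiYmIAY2NjAGRkZABlZWUAZmZmAGdnZwBoaGgAaWlpAGpqagBra2sAbGxsAG1tbQBubm4Ab29vAHBwcABxcXEAcnJyAHNzcwB0dHQAdXV1AHZ2dgB3d3cAeHh4AHl5eQB6enoAe3t7AHx8fAB9fX0Afn5+AH9/fwCAgIAAgYGBAIKCggCDg4MAhISEAIWFhQCGhoYAh4eHAIiIiACJiYkAioqKAIuLiwCMjIwAjY2NAI6OjgCPj48AkJCQAJGRkQCSkpIAk5OTAJSUlACVlZUAlpaWAJeXlwCYmJgAmZmZAJqamgCbm5sAnJycAJ2dnQCenp4An5+fAKCgoAChoaEAoqKiAKOjowCkpKQApaWlAKampgCnp6cAqKioAKmpqQCqqqoAq6urAKysrACtra0Arq6uAK+vrwCwsLAAsbGxALKysgCzs7MAtLS0ALW1tQC2trYAt7e3ALi4uAC5ubkAurq6ALu7uwC8vLwAvb29AL6+vgC/v78AwMDAAMHBwQDCwsIAw8PDAMTExADFxcUAxsbGAMfHxwDIyMgAycnJAMrKygDLy8sAzMzMAM3NzQDOzs4Az8/PANDQ0ADR0dEA0tLSANPT0wDU1NQA1dXVANbW1gDX19cA2NjYANnZ2QDa2toA29vbANzc3ADd3d0A3t7eAN/f3wDg4OAA4eHhAOLi4gDj4+MA5OTkAOXl5QDm5uYA5+fnAOjo6ADp6ekA6urqAOvr6wDs7OwA7e3tAO7u7gDv7+8A8PDwAPHx8QDy8vIA8/PzAPT09AD19fUA9vb2APf39wD4+PgA+fn5APr6+gD7+/sA/Pz8AP39/QD+/v4A////AISNhoKCjJaUjI6Tkoh6bW5keIKBjqq7tqKPi3xiUURHT2F9kKzJ1s2yln5YLiMcJFpnhKfI4Ovds5N2UCQZGCFja4my0Obz4a2PeV5ANi8ybG6Eq77L3dmvkoR2Y11TUHJ2hJypqLO7qJWHfXNvbWp7h4yJjpOVl5aNg3x2b3V7i5OPfHJ9h4eEfYGMkIaDiqiuo3lWWGx3cW6Eqru2rKi2u7OCUUNOWFpkkMfY0b+1vLytelBHQz9HWIvQ49nJub+0m2xOUE1JT05wvtnUysCqoIpeTVlYW1xYZZu4s7W1oZl/XFZlbW9sa2uFmJigpaGSdmZsdICGgoCBjZSWoac="/>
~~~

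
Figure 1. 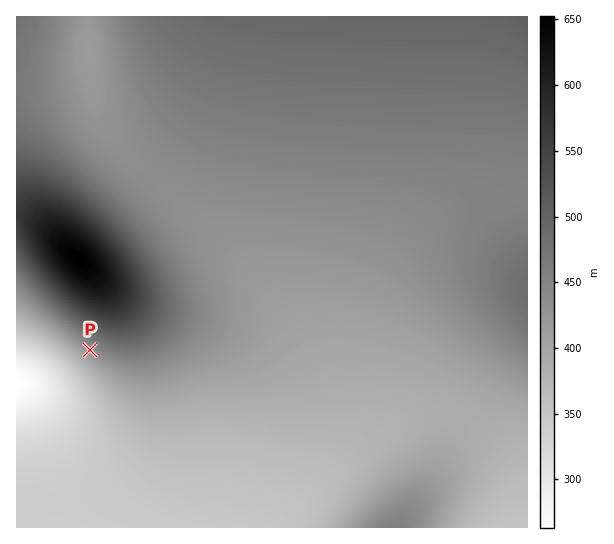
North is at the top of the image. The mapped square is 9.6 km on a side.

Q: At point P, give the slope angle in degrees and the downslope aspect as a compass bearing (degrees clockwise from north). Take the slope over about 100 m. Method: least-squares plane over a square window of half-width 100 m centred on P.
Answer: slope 11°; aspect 215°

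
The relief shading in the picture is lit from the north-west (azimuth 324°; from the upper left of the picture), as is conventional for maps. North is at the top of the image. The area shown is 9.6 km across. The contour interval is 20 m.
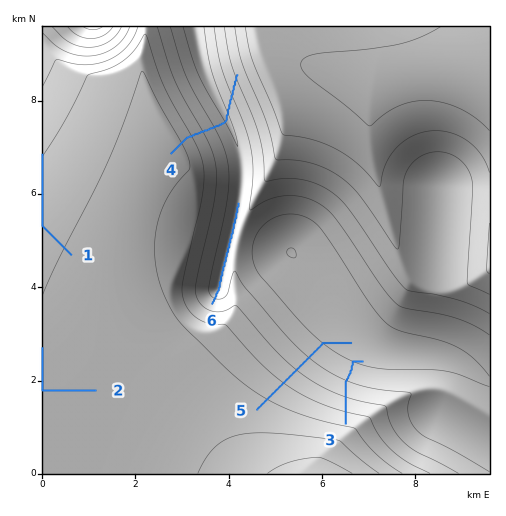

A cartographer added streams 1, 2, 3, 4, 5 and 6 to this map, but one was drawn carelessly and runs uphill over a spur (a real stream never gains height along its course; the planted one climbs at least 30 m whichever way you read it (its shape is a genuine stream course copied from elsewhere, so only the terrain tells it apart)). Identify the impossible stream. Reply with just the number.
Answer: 4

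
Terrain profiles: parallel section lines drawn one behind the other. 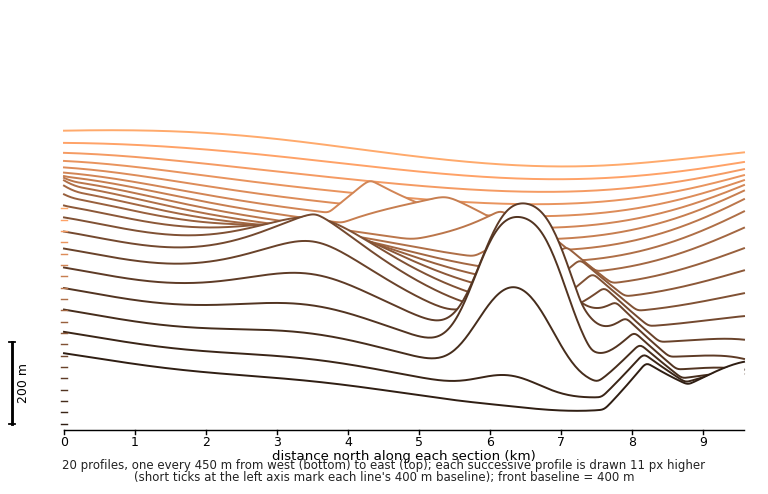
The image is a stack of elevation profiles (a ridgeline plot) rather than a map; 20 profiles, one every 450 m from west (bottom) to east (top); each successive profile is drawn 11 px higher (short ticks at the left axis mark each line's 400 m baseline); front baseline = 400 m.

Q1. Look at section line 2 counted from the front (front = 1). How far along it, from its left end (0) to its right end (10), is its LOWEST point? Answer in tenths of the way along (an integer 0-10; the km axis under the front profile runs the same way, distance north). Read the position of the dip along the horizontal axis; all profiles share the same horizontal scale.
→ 8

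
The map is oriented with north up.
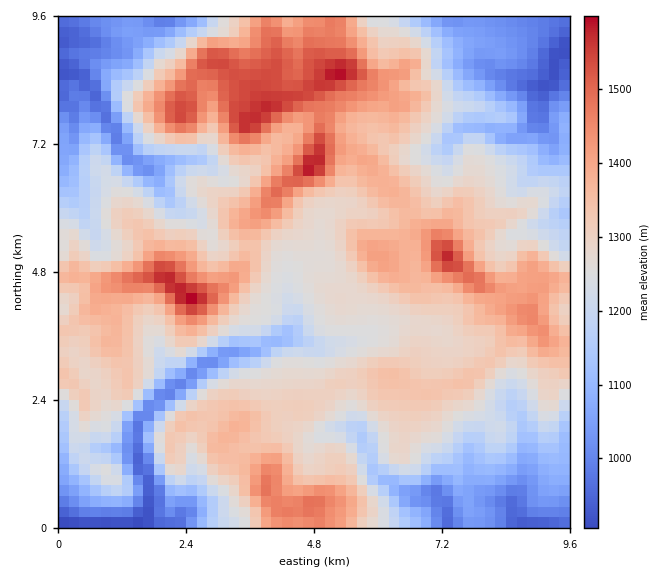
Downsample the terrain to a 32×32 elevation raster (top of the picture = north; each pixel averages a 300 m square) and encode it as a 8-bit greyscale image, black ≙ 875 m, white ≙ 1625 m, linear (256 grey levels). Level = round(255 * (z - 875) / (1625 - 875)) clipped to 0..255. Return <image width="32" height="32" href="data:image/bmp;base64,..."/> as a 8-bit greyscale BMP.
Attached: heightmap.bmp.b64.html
<image width="32" height="32" href="data:image/bmp;base64,Qk02CAAAAAAAADYEAAAoAAAAIAAAACAAAAABAAgAAAAAAAAEAAATCwAAEwsAAAABAAAAAAAAAAAAAAEBAQACAgIAAwMDAAQEBAAFBQUABgYGAAcHBwAICAgACQkJAAoKCgALCwsADAwMAA0NDQAODg4ADw8PABAQEAAREREAEhISABMTEwAUFBQAFRUVABYWFgAXFxcAGBgYABkZGQAaGhoAGxsbABwcHAAdHR0AHh4eAB8fHwAgICAAISEhACIiIgAjIyMAJCQkACUlJQAmJiYAJycnACgoKAApKSkAKioqACsrKwAsLCwALS0tAC4uLgAvLy8AMDAwADExMQAyMjIAMzMzADQ0NAA1NTUANjY2ADc3NwA4ODgAOTk5ADo6OgA7OzsAPDw8AD09PQA+Pj4APz8/AEBAQABBQUEAQkJCAENDQwBEREQARUVFAEZGRgBHR0cASEhIAElJSQBKSkoAS0tLAExMTABNTU0ATk5OAE9PTwBQUFAAUVFRAFJSUgBTU1MAVFRUAFVVVQBWVlYAV1dXAFhYWABZWVkAWlpaAFtbWwBcXFwAXV1dAF5eXgBfX18AYGBgAGFhYQBiYmIAY2NjAGRkZABlZWUAZmZmAGdnZwBoaGgAaWlpAGpqagBra2sAbGxsAG1tbQBubm4Ab29vAHBwcABxcXEAcnJyAHNzcwB0dHQAdXV1AHZ2dgB3d3cAeHh4AHl5eQB6enoAe3t7AHx8fAB9fX0Afn5+AH9/fwCAgIAAgYGBAIKCggCDg4MAhISEAIWFhQCGhoYAh4eHAIiIiACJiYkAioqKAIuLiwCMjIwAjY2NAI6OjgCPj48AkJCQAJGRkQCSkpIAk5OTAJSUlACVlZUAlpaWAJeXlwCYmJgAmZmZAJqamgCbm5sAnJycAJ2dnQCenp4An5+fAKCgoAChoaEAoqKiAKOjowCkpKQApaWlAKampgCnp6cAqKioAKmpqQCqqqoAq6urAKysrACtra0Arq6uAK+vrwCwsLAAsbGxALKysgCzs7MAtLS0ALW1tQC2trYAt7e3ALi4uAC5ubkAurq6ALu7uwC8vLwAvb29AL6+vgC/v78AwMDAAMHBwQDCwsIAw8PDAMTExADFxcUAxsbGAMfHxwDIyMgAycnJAMrKygDLy8sAzMzMAM3NzQDOzs4Az8/PANDQ0ADR0dEA0tLSANPT0wDU1NQA1dXVANbW1gDX19cA2NjYANnZ2QDa2toA29vbANzc3ADd3d0A3t7eAN/f3wDg4OAA4eHhAOLi4gDj4+MA5OTkAOXl5QDm5uYA5+fnAOjo6ADp6ekA6urqAOvr6wDs7OwA7e3tAO7u7gDv7+8A8PDwAPHx8QDy8vIA8/PzAPT09AD19fUA9vb2APf39wD4+PgA+fn5APr6+gD7+/sA/Pz8AP39/QD+/v4A////AA4UFBQSDR8gOF1zfqC/xMXGuqSMeGFNMx82NiwYGhwfJDU+QTcVKTQ4WnaLsMjIzsy/rZFyTDgrJj01KRwsMy85SWBuVx00W1dyhJ3EyLSyuLOgeldDPCo5QTs1KTA+P0djeno/G16EcYmao7vGqJKUmY5gXW1pT1BKS0g+OUZIVXFnWioqfpV/m6OjqrGciY+SfmGAi35tY1FZXU9EUE5hd2thLkKKmI6hqaScmpGGgIBpZIONh4F0YmVwYFFeVGaFf3c3NXadnJylqp+UkY6Cdmh2ipGQjIF0cnVlYHNhcJGKhmoyRXiUmp+hmpSUlJCHf4yUlpeVjIZ9cGFvhXSMmI2TlmYxNGKIkpGOjpCQkZGOlpydnZ2bmYh0a3uPhpyQjpabh10+MldzgIOHiYmKkZOaoaCYlpmfmIV6h5KWk46WnpqJb3JNND1QXnd/fnyCiI+VlZOQj5OYmY2Yo6OTkqKnm4V8kYxwU05QUlxmcHd8gYSLkI2MjpKcoaq5q5qboaidioylsJuGe3loW25/gYGBgoeKio2Wm6G0vbqgjaOsqp+TnsXZwJ+Kgn1vd4OIh4WHi5CRkpups7/Fr5SQnbO0ta/D6/HavJuHfnh/hoqJi5GboJ2drLm3uLuynqWntsLP1+nnz7+9sJKBfYOHh4yZp6unrrzNzLSytresmp2Ol6nD282znaOtmoSAg4SHl6+1rqvN5c+plJ6zpY6HinaBj6awq6GJjZ2biIWGhIujtLOtr9Tgt5eJipeCcIR3coaXnpOPiYGaqqmYjomGjqGmpqmywbynnI+AenBpcmd1jpeQfHF0hKGyvbeejIiMkpOapKakqp+Vk5CCbF5eYXOGiXtdZH2NmKK7zbOXjo2Pm6epn5ObnZKHgIV5Z09fcXtwWEtthIeDi6fJ0seznZ2prKWVhoaPioJzbXFpRV91Zj4xQlprbYGPlK3J7eGyqrCnlol9doWGfnNiV1c9VWlBNlZgZGZxlaeipLPY5b6xrJqMfW1lfn5uYlhFRThDTipLfJiqpI211MmsqsDZuqmfnpuLd1pfXkY8OTJBLzQvLmmWwdzPqsvq6tK5ucu4qaWop5aFbllVWlArKEMfKR5Ih6vJ39e81+Pq6+LWzsi/uLW2p454b2ZVQyYhNB4fJFd4lbXO0sfa4eTi3+Pl3NDGu6yfkG1YSzcmGBEdERgySFVyl6/T2N/e3+HX3Ojz58m3uZ94WUExKiUgExMbIyoxO1d6jL7c29DV3dPY3t7SrJyknHJSPjU3MykWDxUaIzA5P05ihqOlrcfVxMzNy7mfjo+CZUs/OzcyLCASGyItNDkzKzhLaYaev8aywsbJqoaBdWBJNzc1Mi4qJR4="/>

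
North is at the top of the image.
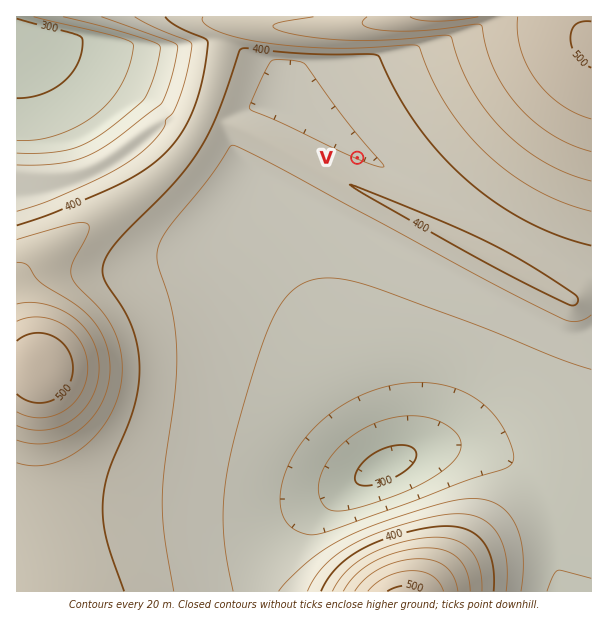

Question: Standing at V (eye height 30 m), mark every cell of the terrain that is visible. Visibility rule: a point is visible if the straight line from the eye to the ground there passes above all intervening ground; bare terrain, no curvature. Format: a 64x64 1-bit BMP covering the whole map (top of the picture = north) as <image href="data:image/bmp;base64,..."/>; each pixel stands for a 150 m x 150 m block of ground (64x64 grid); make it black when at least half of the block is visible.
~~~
<image width="64" height="64" href="data:image/bmp;base64,Qk0+AgAAAAAAAD4AAAAoAAAAQAAAAEAAAAABAAEAAAAAAAACAAATCwAAEwsAAAIAAAAAAAAA////AAAAAAD///////8AB////////8AP////////4A/////////wD/////////we/////////hx/////////uD/////////wP////////+Af////////wA/////Af/+AB////4AH/wAD////gAA4AAH///8AAAAAAP///wAAAAAAf///AAAAAAB///8AAAAAAH///wAAAAAA////gAAAAAD///+AAAAAAf///8AAAAAD////4AAAAAf////wAAAAB/////gAAAAP/////AAAAA/////8AAAAH/////gAAAA/////+AAAAD/////wAAAAf////+AAAAB/////wAAAAP////+AAAAA/////wAAAAD////+AAAADP////wAAAA8////+AAAAPz////wAAAD+P///+AAAA/8P///wAAAP/wP//+AAAD//AP//wAAA//8Af/+AAAP//wAf/4AAD///gAf/AAA///+AAf8AAP///4AAfwAD////gAA/AA////+AAB8AH////4AADwB/////gAAHgf////+AAAeH/////4AAA5//////gAAD//////+AAAH//////4AAAf//////AAAA//////8AAAD//////wAAAP/////+AAAA//////4AAAB//////AAAAH/////4AAAA//////gAAAf/////8AAAAAAAH//gA=="/>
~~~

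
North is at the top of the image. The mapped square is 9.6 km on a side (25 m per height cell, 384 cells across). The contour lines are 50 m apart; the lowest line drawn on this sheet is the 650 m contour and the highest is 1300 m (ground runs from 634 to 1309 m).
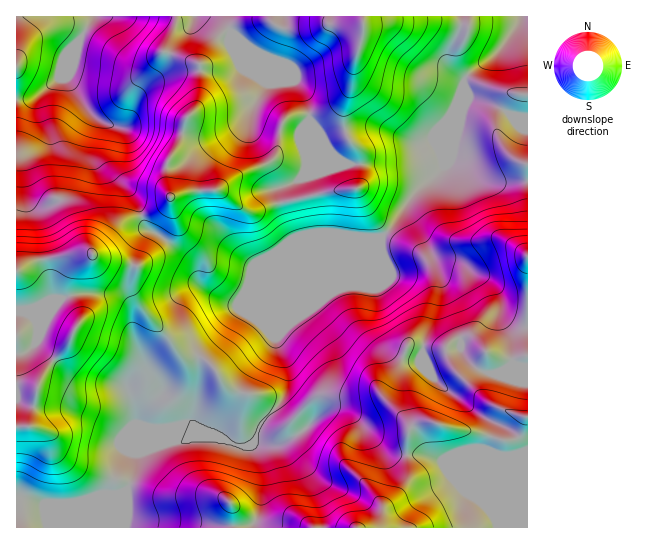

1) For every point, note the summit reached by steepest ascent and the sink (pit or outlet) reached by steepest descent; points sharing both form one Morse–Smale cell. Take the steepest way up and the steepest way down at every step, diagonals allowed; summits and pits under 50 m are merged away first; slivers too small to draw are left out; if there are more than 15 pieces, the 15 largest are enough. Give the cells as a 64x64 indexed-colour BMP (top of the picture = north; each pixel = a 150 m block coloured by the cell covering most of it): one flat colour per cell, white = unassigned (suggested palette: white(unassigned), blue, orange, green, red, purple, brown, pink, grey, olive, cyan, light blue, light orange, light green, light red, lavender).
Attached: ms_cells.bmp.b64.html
<image width="64" height="64" href="data:image/bmp;base64,Qk12CAAAAAAAAHYAAAAoAAAAQAAAAEAAAAABAAQAAAAAAAAIAAATCwAAEwsAABAAAAAAAAAA////ALR3HwAOf/8ALKAsACgn1gC9Z5QAS1aMAMJ34wB/f38AIr28AM++FwDox64AeLv/AIrfmACWmP8A1bDFAN3d3d3d3d0RERERERERERERERERERERERERERERERER3d3d3d3d3RERERERERERERERERERERERERERERERERHd3d3d3d3dEREREREREREREREREREREREREREREREREd1ERERN3d0RERERERERERERERERERERERERERERERERRERERERERBERERERERERERERERERERERERERERERERFEREREREREEREREREREREREREREREREREREREREREREURERERERERBERERERERERERERERERERERERERERERERREREREREREERERERERERERERERERERERERERERERERFEREREREREQREREREREREREREREREREREREREREREREURERERERERBERERERERERERERERERERERERERERERERREREREREREREERERERMxERERERERERERERERERERERFEREREREREREQzMzMzMzMREREREREREREREREREREREUREREREREREMzMzMzMzMxERERERERERERERERERERERREREREREREMzMzMzMzMzMSIhERERERERERERERERERFEREREREREQzMzMzMzMzM2IiEREREREREREREREREREURERERERERDMzMzMzMzM2ZiIhERERERERERERERERERRERERERERDMzMzMzMzMzZmIiIhERERERERERERERERFEREREREREQzMzMzMzNmZmZiIiIiIiIiEREREREREREUREREREREREMzMzMzNmZmZmIiIiIiIiIRERERERERERREREREREREQzMzMzNmZmZmYiIiIiIiIiERERERERERFERERERERERDMzMzNmZmZmZiIiIiIiIiIREREREREREUREREREREREMzM2ZmZmZmZiIiIiIiIiIhERERERESIiREREREREREMzM2ZmZmZmZmIiIiIiIiIiIRESEREiIiJEREREREREQzM2ZmZmZmZmYiIiIiIiIiIiIiIhEiIiIkRERERERERDM2ZmZmZmZmZiIiIiIiIiIiIiIiIiIiIiRERERERERDM2ZmZmZmZmZmYiIiIiIiIiIiIiIiIiIilEREREREREMzZmZmZmZmZmZmIiIiIiIiIiIiIiIiIpmTNEREREREQzZmZmZmZmZmZmZmIiIiIiIiIiIiIiIimZMzM0RERERDZmZmZmZoiGZmZmZiIiIiIiIiIiIiIiKZkzMzMzMzMzNmZmZmaIiIiGZmZmYiIiIiIiIiIiIiKZmTMzMzMzMzM2ZmZmaIiIiIiIZmZmIiIiIiIiIiIiIpmZMzMzMzMzMzZmZmZoiIiIiIiIZmZiIiIiIiIiIiKZmZkzMzMzMzMzNmZmZmiIiIiIiIiIhmYiIiIiIiIimZmZmTMzMzMzMzMzZmZmiIiIiIiIiIiIhmIiIiIiIpmZmZmZMzMzMzMzMzM2ZmiIiIiIiIiIiIiIiCIiIiKZmZmZmZkzMzMzMzMzMzNoiIiIiIiIiIiIiIiIgiIiKZmZmZmZmTMzMzMzMzMzM4iIiIiIiIiIgoiIiCIiIiIpmZmZmZmZMzMzMzMzMzNVWIiIiIiIiIgiIiIiIiIiIpmZmZmZmZkzMzMzMzMzM1VYiIiIiIiIiCIiIiIiIiIimZmZmZmZmTMzMzMzMzMzVVWIiIiIiIiCIiIiIiIiIimZmZmZmZmZMzMzMzMzMzVVWIiIiIVVVYIiIiIiIiIiKZmZmZmZmZkzMzMzMzMzNVVViIiIVVVVXu7iIiIiIiIimZmZmZmZmTMzMzMzMzNVVVVVVVVVVVVe7u7u7iIiIiKZmZmZmZmZMzMzMzMzNVVVVVVVVVVVVVVe7u7u4iIiIiKZmZmSIiIzMzMzMzNVVVVVVVVVVVVVVVXu7u7iIiIiIimZkiIiIjMzMzMzNVVVVVVVVVVVVVVVVe7u7rIiIiIiIpIiIiIiMzMzMzM1VVVVVVVVVVVVVVVVXu67t3d3d3IiIiIiIiIzMzMzMzVVVVVVVVVVVVVVVVVe67u3d3d3dyIiIiIiIjMzMzMzNVVVVVVVVVVVVVVVVV67u3d3d3d3ciIiIiIiMzMzMzMzVVVVVVVVVVVVVVVVXru3d3d3d3dyIiIiIiIzMzMzMzqqVVVVVVVVVVVVVVVbu7d3d3d3d3ciIiIiIjMzMzMzqqpVVVVVVVVVVVVVVVu7t3d3d3d3dyIiIiIiMzMzMzqqqqVVVVVVVVVVVVVVW7u3d3d3d3d3ciIiIiIzMzMzqqqqpVVVVVVVVVVVVVW7u7d3d3d3d3dyIiIiIszDMzOqqqqqVVVVVVVVVVVVVbu7u3d3d3d3d3ciIiIizMwzOqqqqqqlVVVVVVVVVVVbu7u7d3d3d3d3dyIiIiLMzMyqqqqqqqqlVVVVVVVVVbu7u7t3d3d3d3d3IiIiIszMzDqqqqqqqqqqqqqlVVW7u7u7u3d3d3d3d3IiIiIizMzMOqqqqqqqqqqqqqpVW7u7u7u7d3d3d3d3IiIiIiLMzMzKqqqqqqqqqqqqpVW7u7u7u7u3d3d3d3ciIiIiIszMzMyqqqqqqqqqqqqlW7u7u7u7u7d3d3d3d3IiIiIizMzMzKqqqqqqqqqqqqu7u7u7u7u7t3d3d3d3ciIiIiLMzMzMyqqqqqqqqqqqq7u7u7u7u7u3d3d3d3dyIiIiIszMzMzKqqqqqqqqqqq7u7u7u7u7u7d3d3d3d3ciIiIi"/>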